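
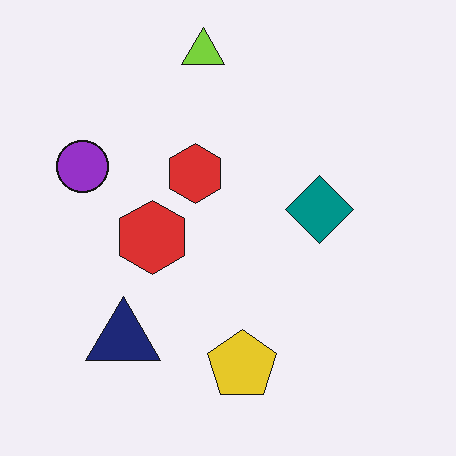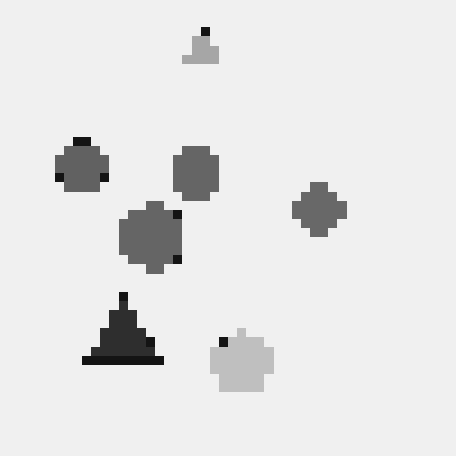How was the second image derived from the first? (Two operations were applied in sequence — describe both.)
The image was coarsely pixelated, then converted to grayscale.

Shapes are reduced to large square blocks; fine edges and outlines are lost — a downscale-then-upscale (mosaic) effect. All color is removed — every shape is now a shade of grey.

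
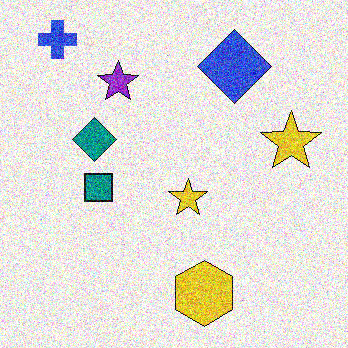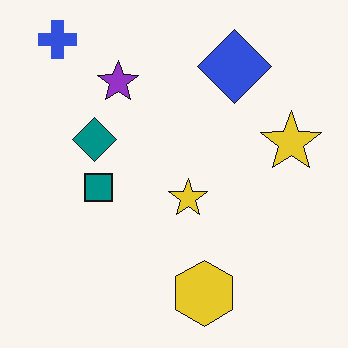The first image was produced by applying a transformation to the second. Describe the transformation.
The first image is the second degraded with a thick layer of grain.

Random speckle covers the whole image, including the flat background.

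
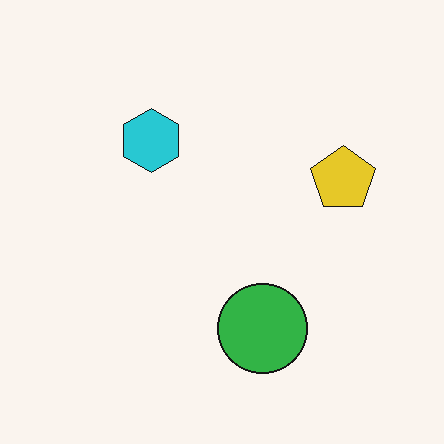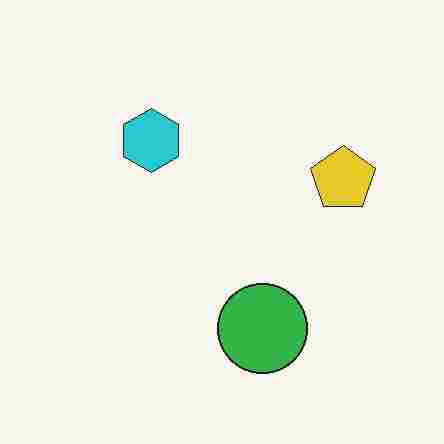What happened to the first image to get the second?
This is the original image heavily JPEG-compressed with obvious blocking artifacts.

Blocky 8×8 compression artifacts appear around shape edges and the flat background shows ringing — characteristic JPEG degradation.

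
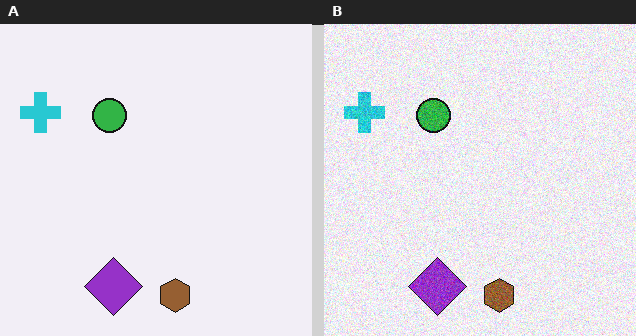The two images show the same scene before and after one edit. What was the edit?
Degraded with visible gaussian noise.

Random speckle covers the whole image, including the flat background.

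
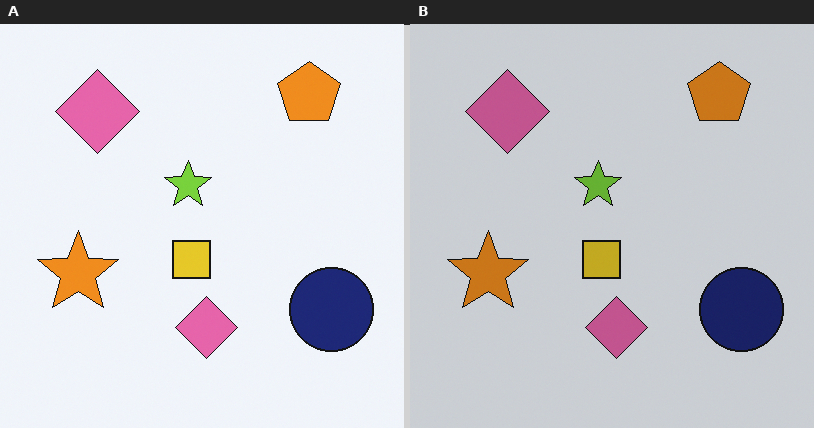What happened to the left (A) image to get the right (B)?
The right (B) image is the left (A) darkened a little.

Every pixel — background and shapes alike — is uniformly darkened.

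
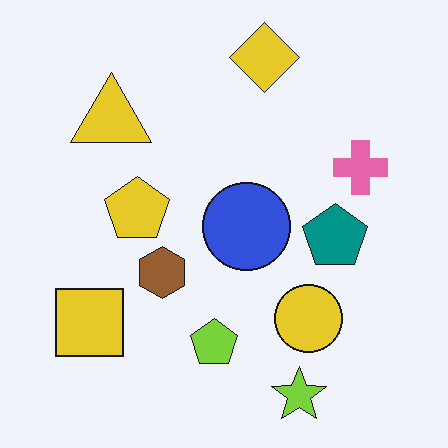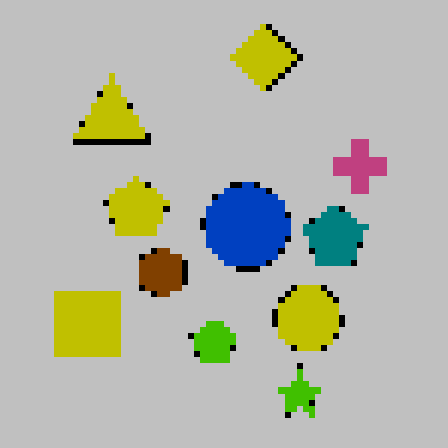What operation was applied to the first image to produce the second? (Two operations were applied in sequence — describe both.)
This is the original image aggressively posterized, then moderately pixelated.

Each flat color has snapped to a coarser quantized level — most visibly, the near-white background has dropped to a flat grey. Shapes are reduced to large square blocks; fine edges and outlines are lost — a downscale-then-upscale (mosaic) effect.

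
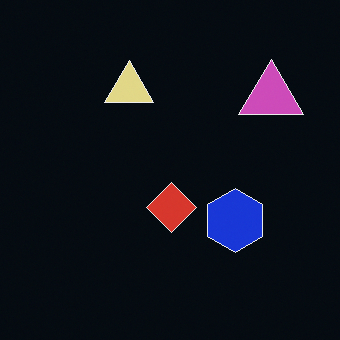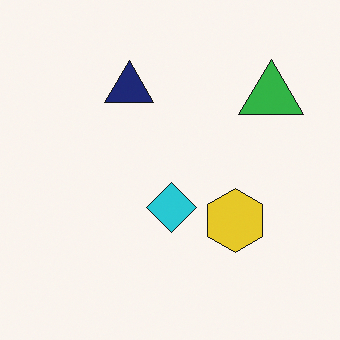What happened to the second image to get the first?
Color-inverted (negative).

The light background has become dark and every shape's color is its complement — a photographic negative.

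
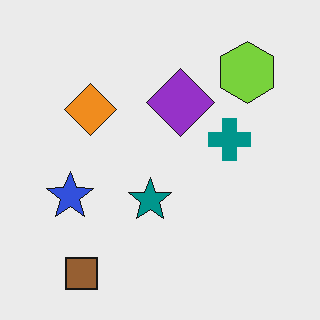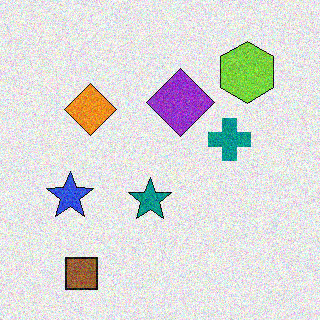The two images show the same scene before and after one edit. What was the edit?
Degraded with visible gaussian noise.

Random speckle covers the whole image, including the flat background.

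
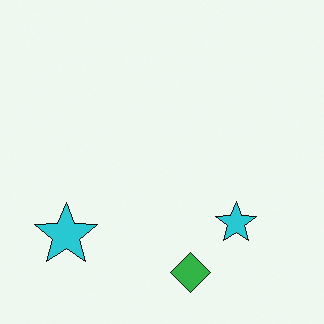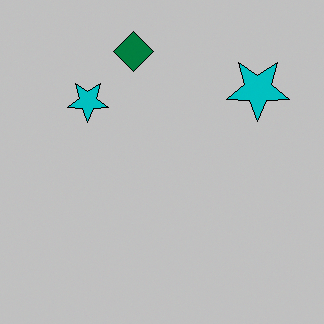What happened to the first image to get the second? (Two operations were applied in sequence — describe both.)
Aggressively posterized, then rotated 180°.

Each flat color has snapped to a coarser quantized level — most visibly, the near-white background has dropped to a flat grey. The green diamond sits in the bottom of the first image and the top of the second — consistent with a whole-image 180° rotation.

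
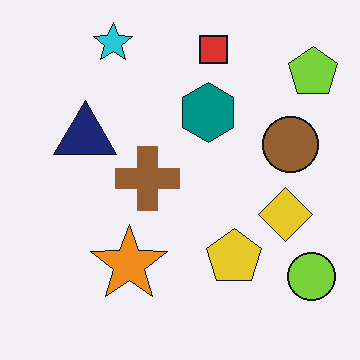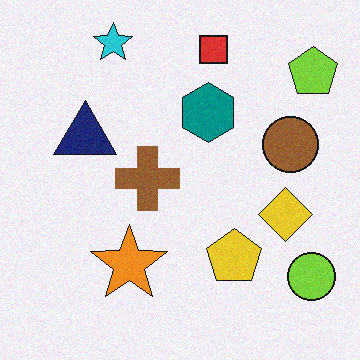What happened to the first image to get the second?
Degraded with a light layer of grain.

Random speckle covers the whole image, including the flat background.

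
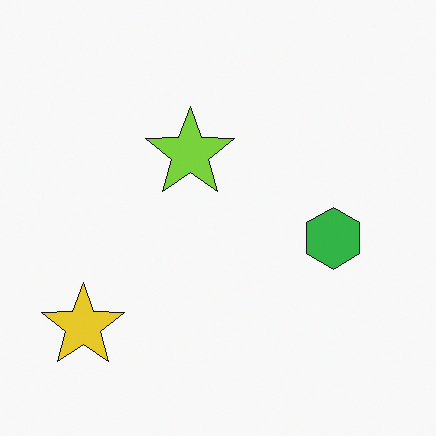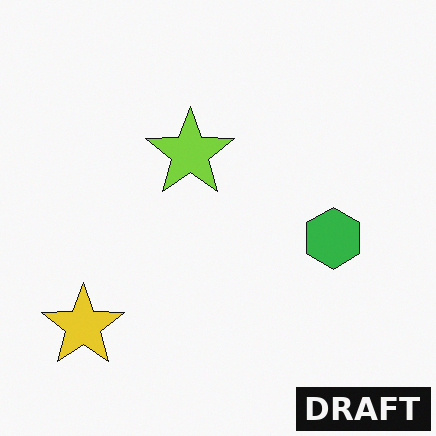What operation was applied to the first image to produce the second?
The image was watermarked with the text "DRAFT" in the lower-right corner.

A dark label reading "DRAFT" appears in the lower-right corner.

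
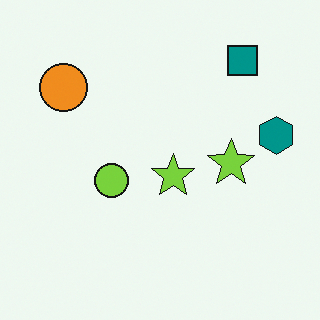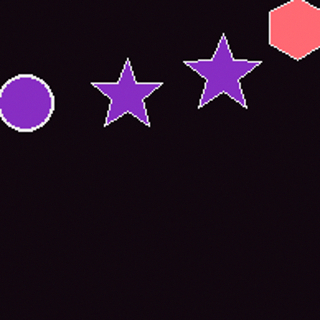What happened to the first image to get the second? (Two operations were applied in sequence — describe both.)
The second image is the first cropped to a noticeably smaller region and rescaled, then color-inverted (negative).

The visible shapes are larger and the field of view is narrower; shapes near the original edges may be partly or wholly outside the frame — a crop-and-rescale. The light background has become dark and every shape's color is its complement — a photographic negative.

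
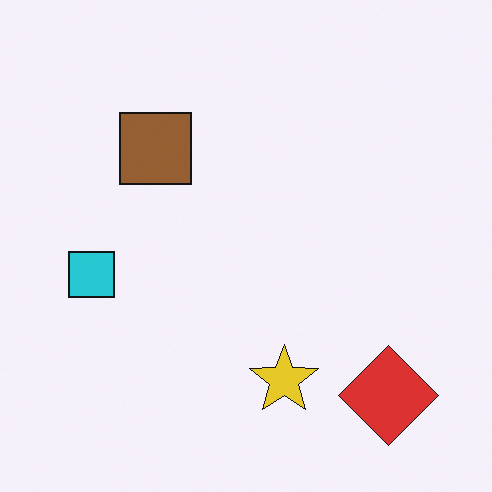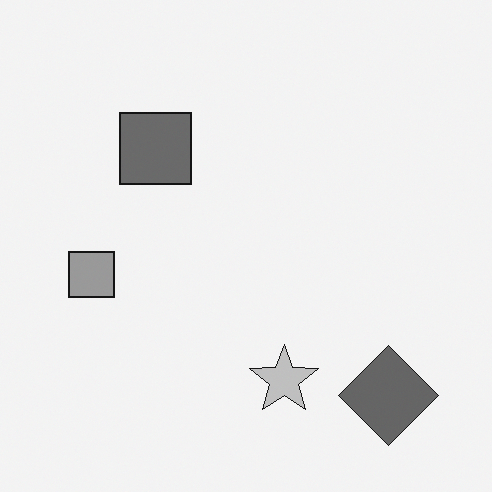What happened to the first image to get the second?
Converted to grayscale.

All color is removed — every shape is now a shade of grey.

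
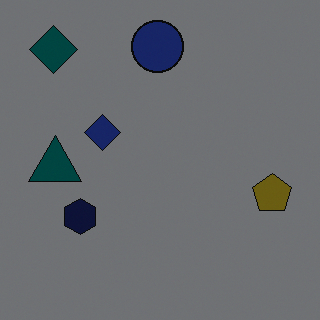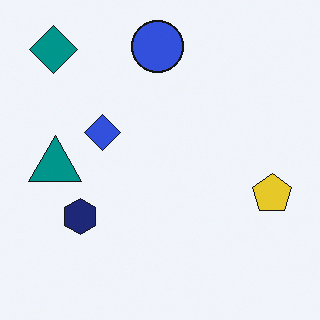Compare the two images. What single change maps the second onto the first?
This is the original image darkened a lot.

Every pixel — background and shapes alike — is uniformly darkened.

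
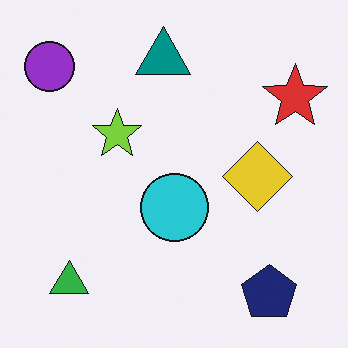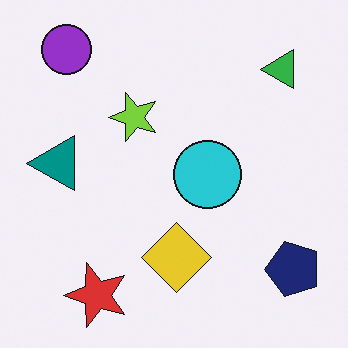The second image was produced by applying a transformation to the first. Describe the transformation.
This is the original image transposed (reflected across the top-left ↔ bottom-right diagonal).

Shapes have swapped their row and column positions — what was in the top-right is now in the bottom-left — a diagonal reflection.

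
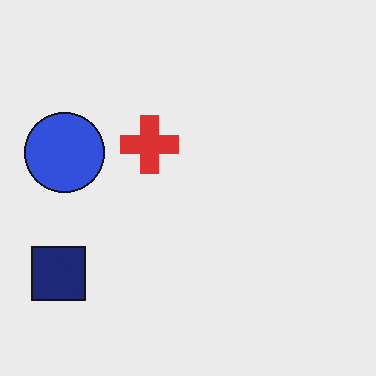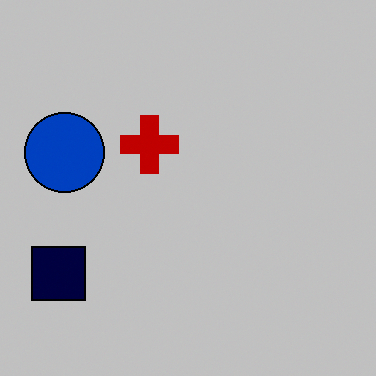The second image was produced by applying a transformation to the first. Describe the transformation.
Heavily posterized to just a handful of flat colors.

Each flat color has snapped to a coarser quantized level — most visibly, the near-white background has dropped to a flat grey.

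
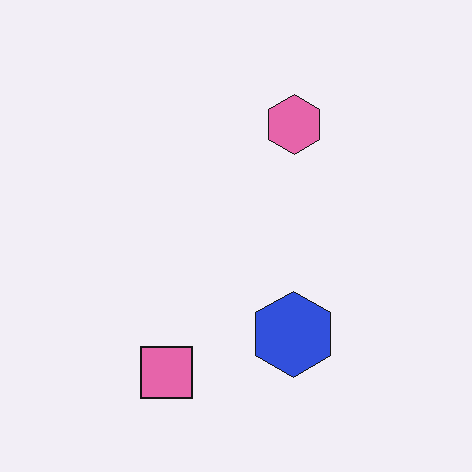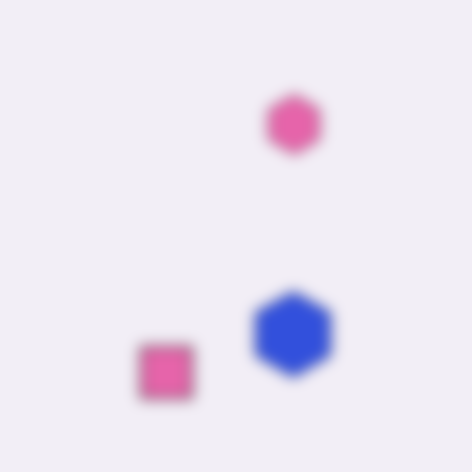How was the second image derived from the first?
The second image is the first strongly gaussian-blurred.

Shape edges and outlines are uniformly softened across the whole image.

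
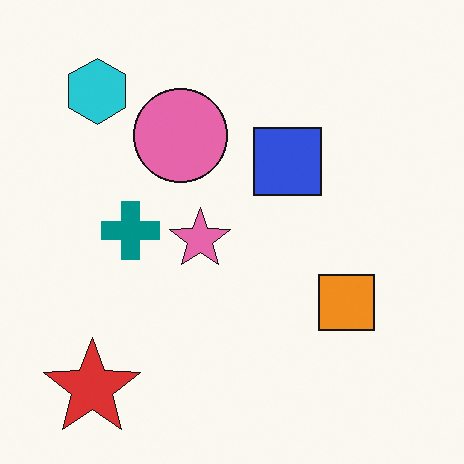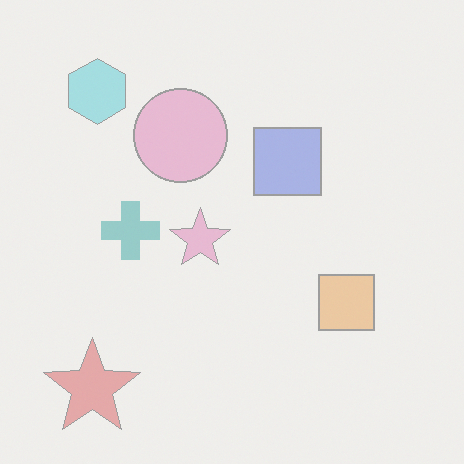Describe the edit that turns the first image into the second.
The transformation is: washed out (contrast reduced).

Tones are pushed toward mid-grey across the whole image — a global contrast change.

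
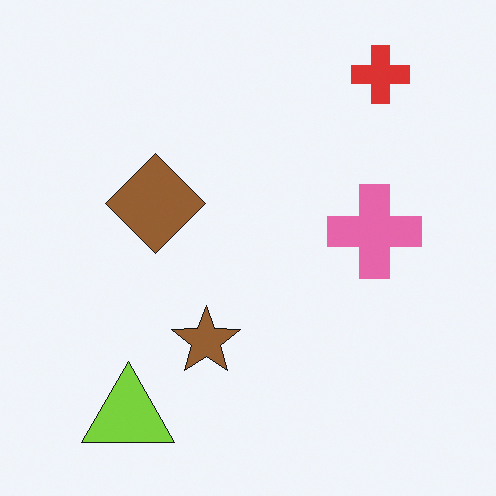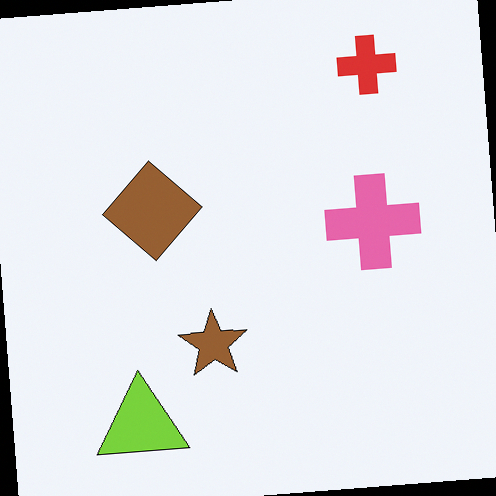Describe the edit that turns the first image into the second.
The second image is the first rotated counter-clockwise by a few degrees.

Every shape is tilted by the same angle and the image corners show triangular fill wedges — a whole-image rotation by a non-right angle.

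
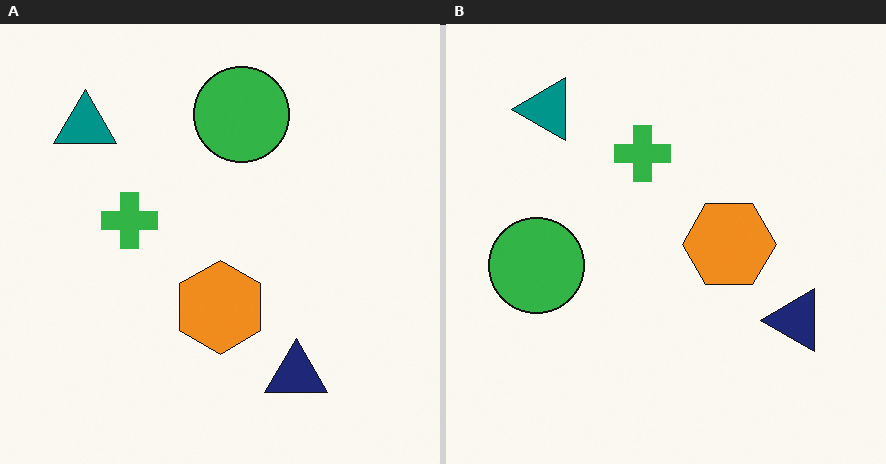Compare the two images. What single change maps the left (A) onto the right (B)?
This is the original image transposed (reflected across the top-left ↔ bottom-right diagonal).

Shapes have swapped their row and column positions — what was in the top-right is now in the bottom-left — a diagonal reflection.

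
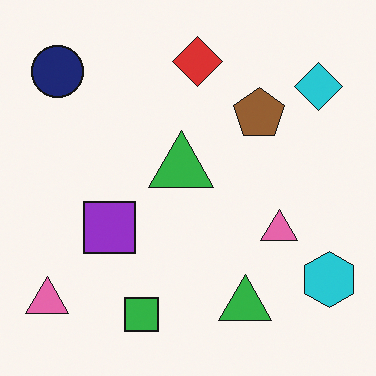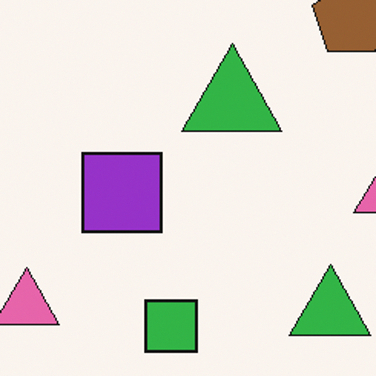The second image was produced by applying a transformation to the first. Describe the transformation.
Cropped to a modestly smaller region and rescaled.

The visible shapes are larger and the field of view is narrower; shapes near the original edges may be partly or wholly outside the frame — a crop-and-rescale.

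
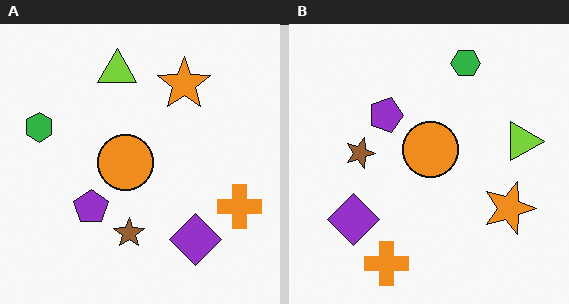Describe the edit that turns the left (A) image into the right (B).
This is the original image rotated 90° clockwise.

The green hexagon sits in the left of the left (A) image and the top of the right (B) — consistent with a whole-image 90° clockwise rotation.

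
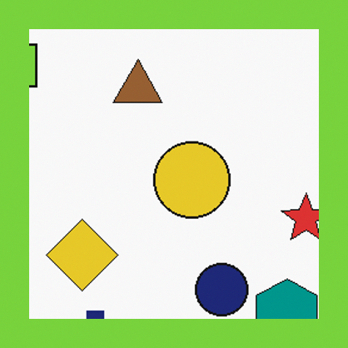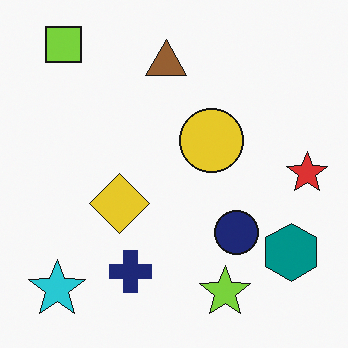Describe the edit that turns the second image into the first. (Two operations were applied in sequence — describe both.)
The transformation is: cropped slightly and scaled back up, then framed with a lime border.

The visible shapes are larger and the field of view is narrower; shapes near the original edges may be partly or wholly outside the frame — a crop-and-rescale. A solid lime frame runs around the edge of the first image, with the content slightly shrunk inside it.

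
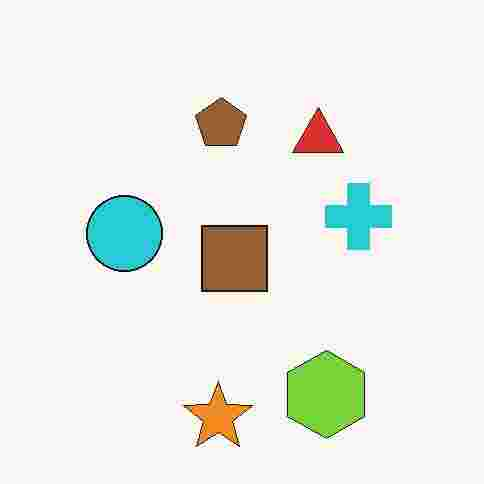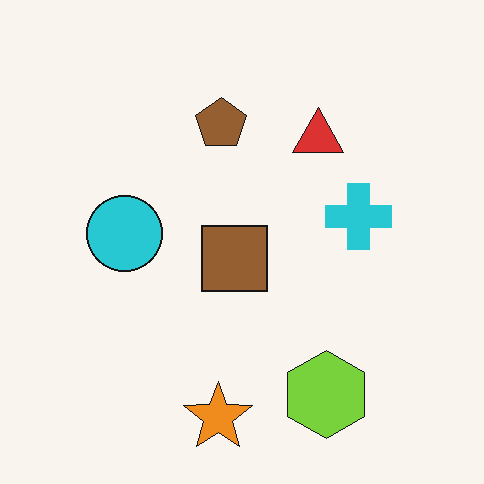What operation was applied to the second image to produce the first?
The first image is the second heavily JPEG-compressed with obvious blocking artifacts.

Blocky 8×8 compression artifacts appear around shape edges and the flat background shows ringing — characteristic JPEG degradation.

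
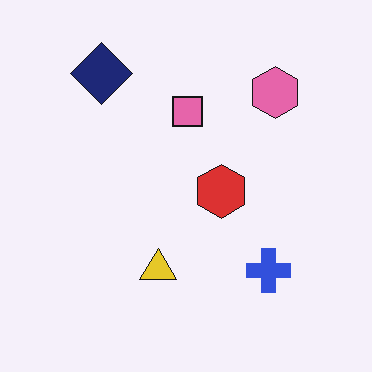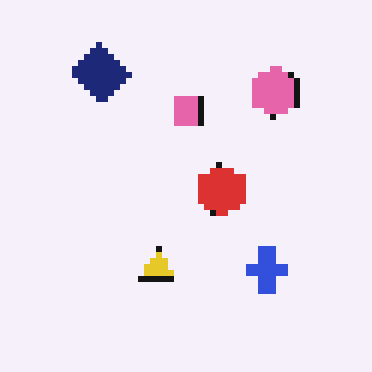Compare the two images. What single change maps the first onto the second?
The second image is the first moderately pixelated.

Shapes are reduced to large square blocks; fine edges and outlines are lost — a downscale-then-upscale (mosaic) effect.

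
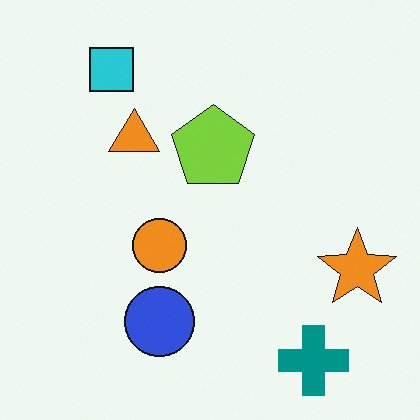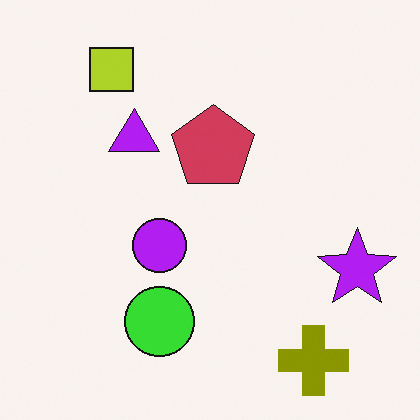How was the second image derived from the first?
The image was hue-shifted by a large amount.

Every shape's color has rotated by the same amount around the hue wheel — a uniform hue shift.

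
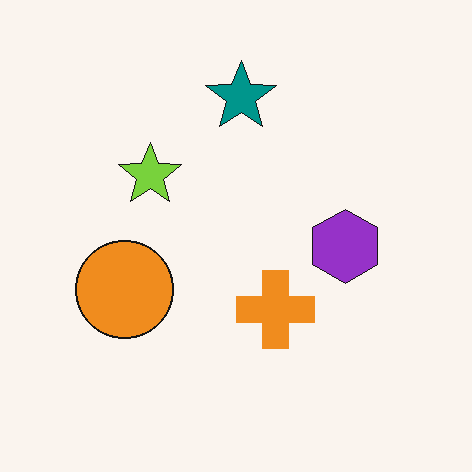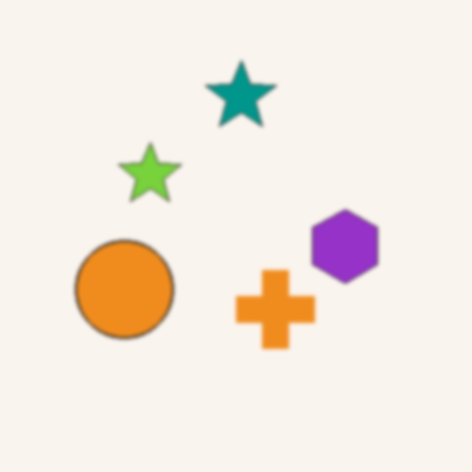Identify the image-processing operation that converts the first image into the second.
The second image is the first lightly blurred.

Shape edges and outlines are uniformly softened across the whole image.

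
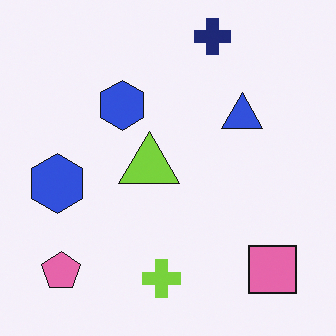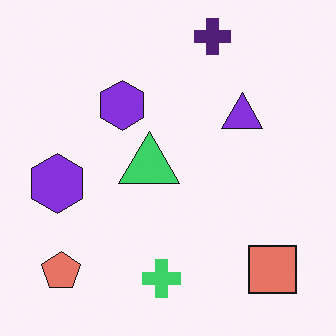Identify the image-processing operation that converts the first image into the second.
This is the original image hue-shifted slightly.

Every shape's color has rotated by the same amount around the hue wheel — a uniform hue shift.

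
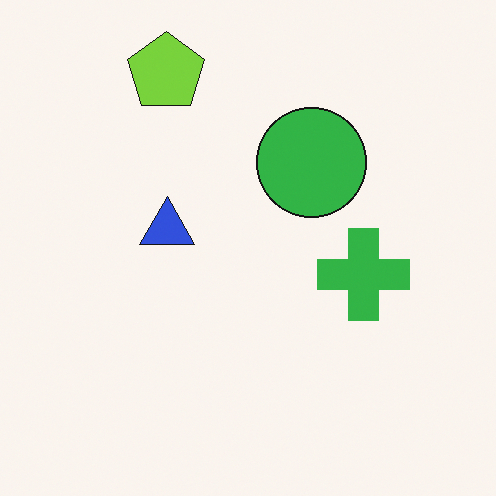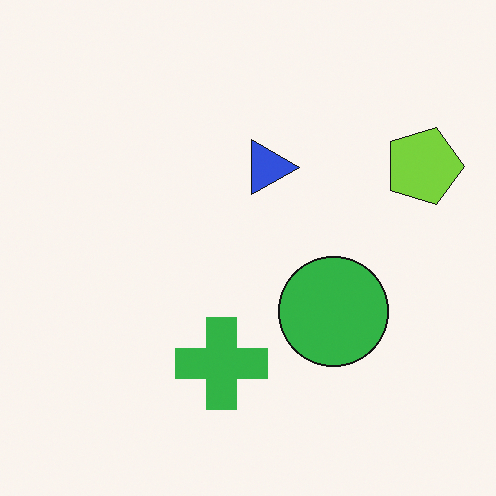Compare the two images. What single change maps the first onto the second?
The image was rotated 90° clockwise.

The lime pentagon sits in the top of the first image and the right of the second — consistent with a whole-image 90° clockwise rotation.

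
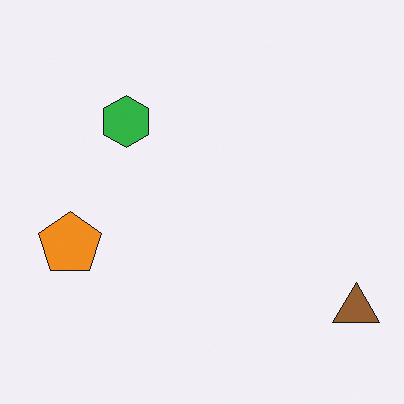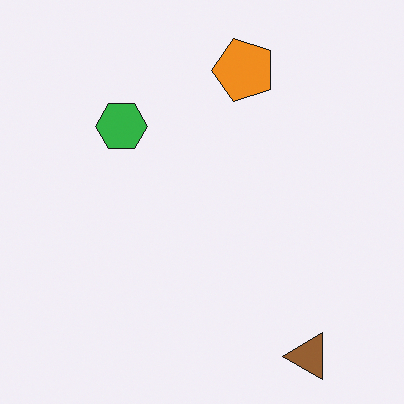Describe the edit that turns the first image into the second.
The transformation is: transposed (reflected across the top-left ↔ bottom-right diagonal).

Shapes have swapped their row and column positions — what was in the top-right is now in the bottom-left — a diagonal reflection.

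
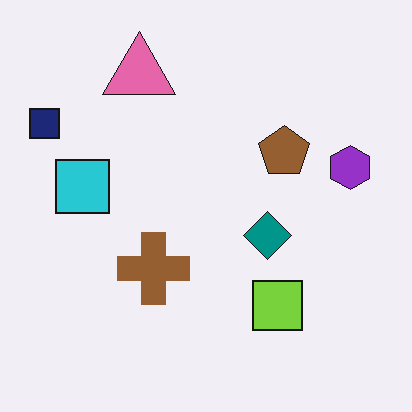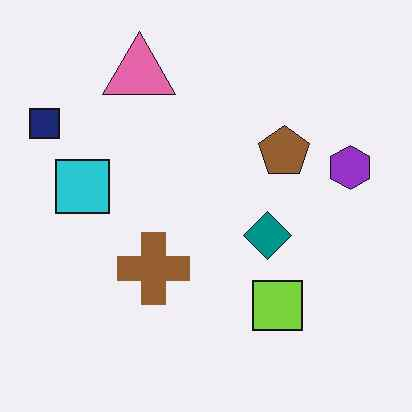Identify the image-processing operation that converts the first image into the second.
It was given moderate JPEG compression.

Blocky 8×8 compression artifacts appear around shape edges and the flat background shows ringing — characteristic JPEG degradation.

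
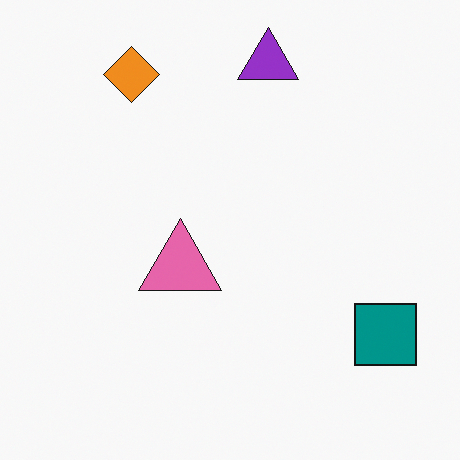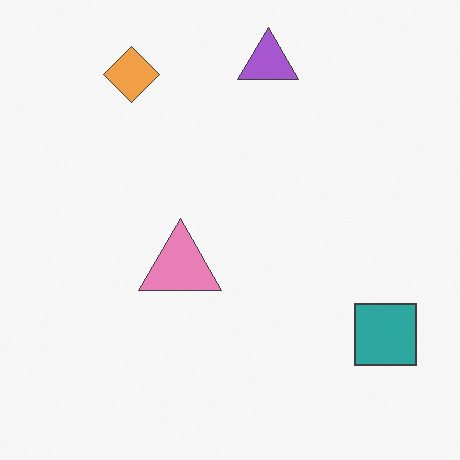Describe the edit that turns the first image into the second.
The transformation is: given slightly reduced contrast.

Tones are pushed toward mid-grey across the whole image — a global contrast change.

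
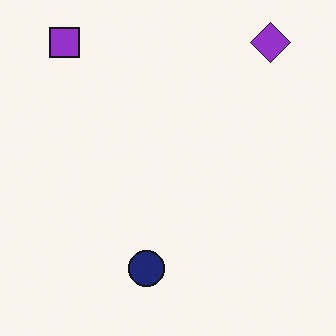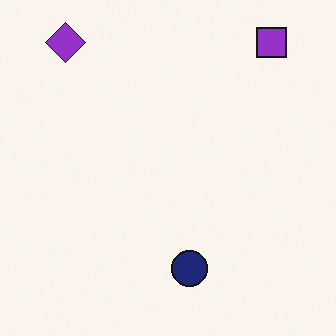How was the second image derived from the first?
The image was flipped horizontally (left ↔ right).

The purple square is in the top-left of the first image and the top-right of the second — shapes on opposite sides of the vertical midline have swapped in a mirror flip.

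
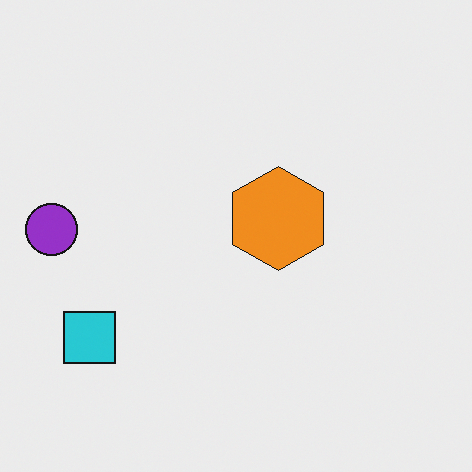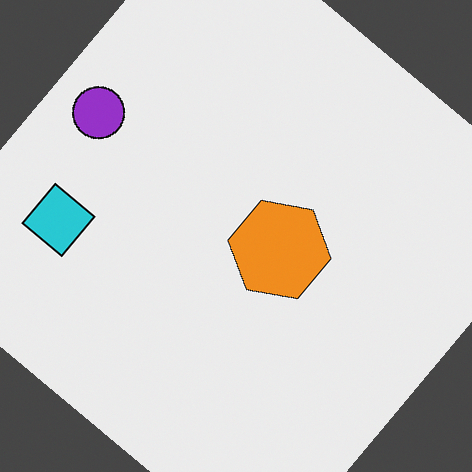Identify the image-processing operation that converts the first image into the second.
It was rotated clockwise by a large amount — several tens of degrees.

Every shape is tilted by the same angle and the image corners show triangular fill wedges — a whole-image rotation by a non-right angle.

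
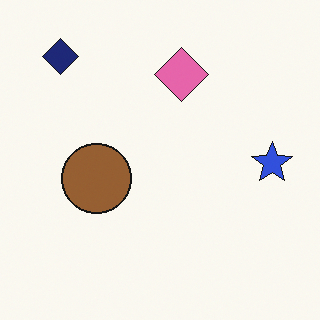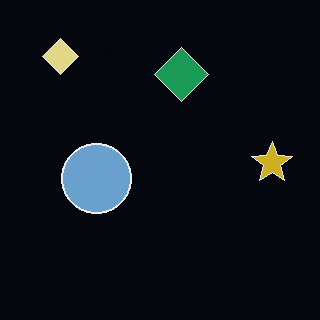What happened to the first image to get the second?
The second image is the first color-inverted (negative).

The light background has become dark and every shape's color is its complement — a photographic negative.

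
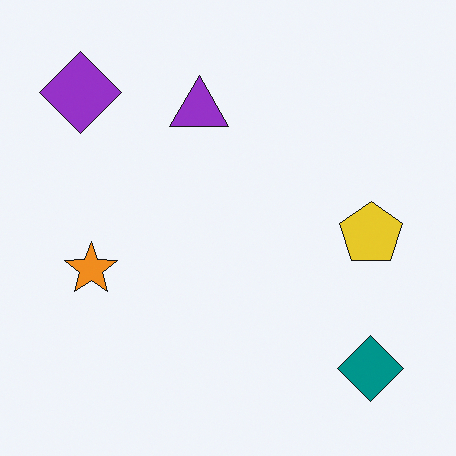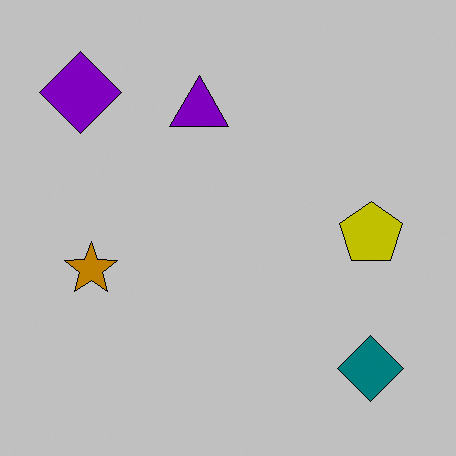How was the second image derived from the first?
Aggressively posterized.

Each flat color has snapped to a coarser quantized level — most visibly, the near-white background has dropped to a flat grey.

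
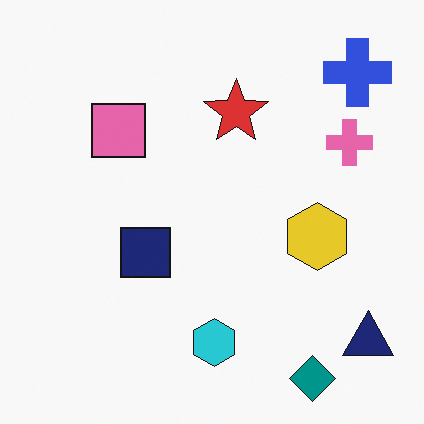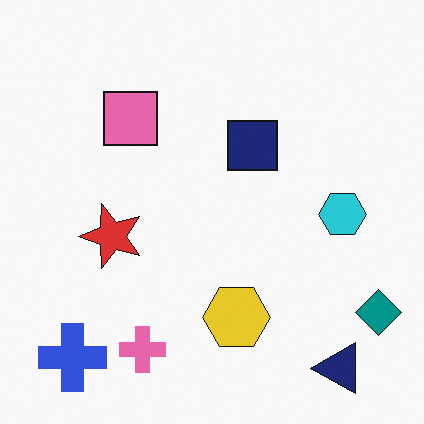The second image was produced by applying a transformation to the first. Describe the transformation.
The image was transposed (reflected across the top-left ↔ bottom-right diagonal).

Shapes have swapped their row and column positions — what was in the top-right is now in the bottom-left — a diagonal reflection.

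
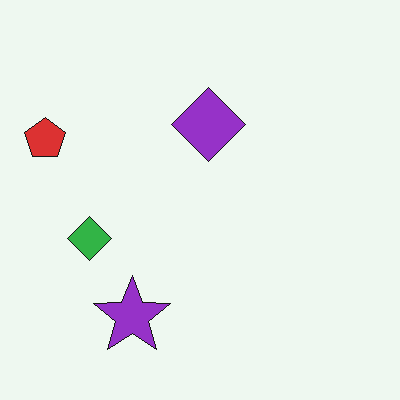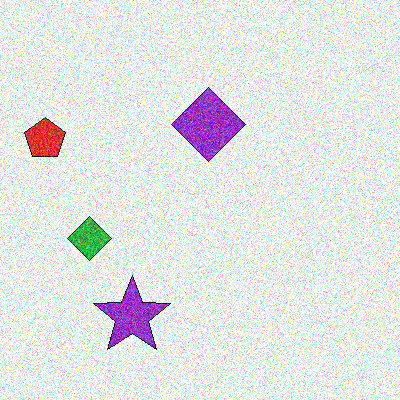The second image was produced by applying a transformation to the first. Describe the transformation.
This is the original image degraded with a thick layer of grain.

Random speckle covers the whole image, including the flat background.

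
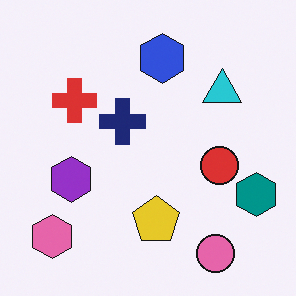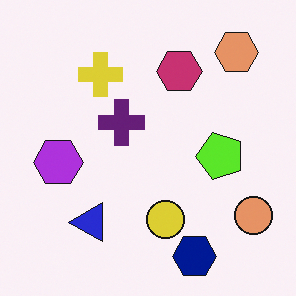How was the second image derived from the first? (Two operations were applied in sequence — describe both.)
Hue-shifted by a small amount, then transposed (reflected across the top-left ↔ bottom-right diagonal).

Every shape's color has rotated by the same amount around the hue wheel — a uniform hue shift. Shapes have swapped their row and column positions — what was in the top-right is now in the bottom-left — a diagonal reflection.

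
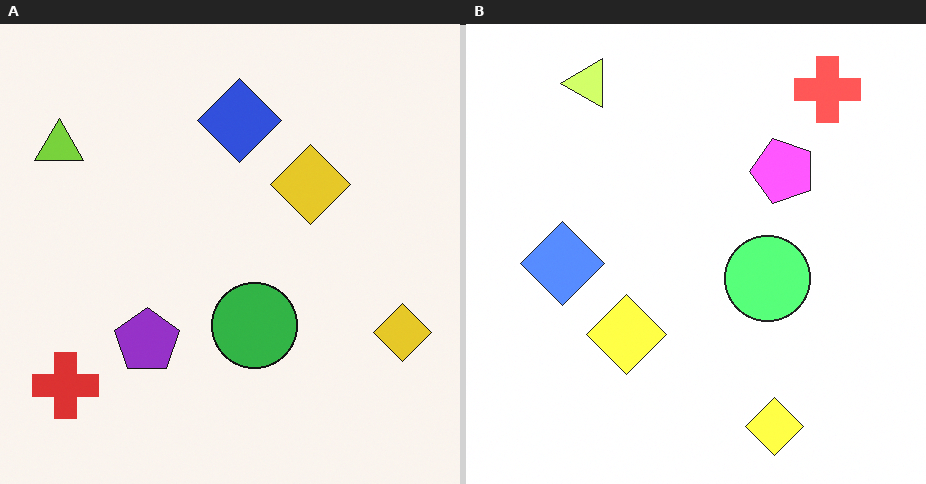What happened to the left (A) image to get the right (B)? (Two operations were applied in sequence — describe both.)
The transformation is: noticeably brightened, then transposed (reflected across the top-left ↔ bottom-right diagonal).

Every pixel — background and shapes alike — is uniformly brightened. Shapes have swapped their row and column positions — what was in the top-right is now in the bottom-left — a diagonal reflection.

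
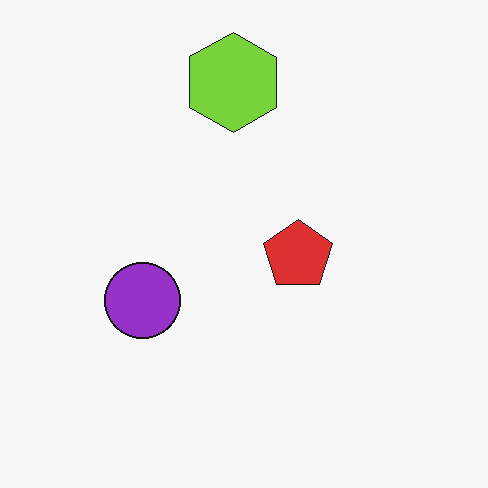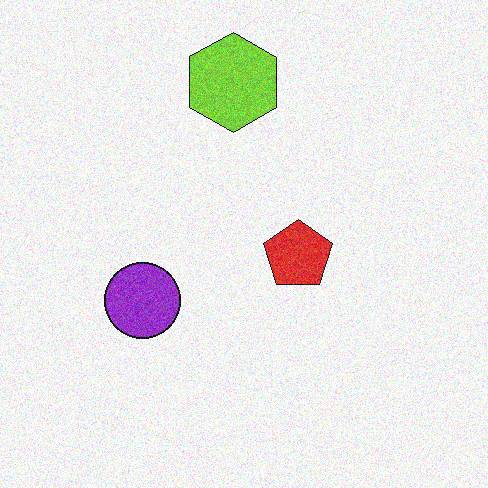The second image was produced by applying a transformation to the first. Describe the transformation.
It was degraded with visible gaussian noise.

Random speckle covers the whole image, including the flat background.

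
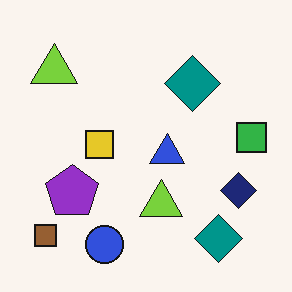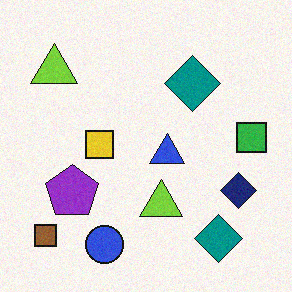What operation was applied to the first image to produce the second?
It was degraded with subtle gaussian noise.

Random speckle covers the whole image, including the flat background.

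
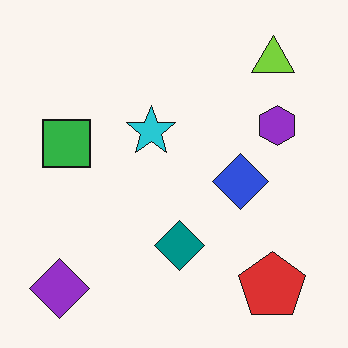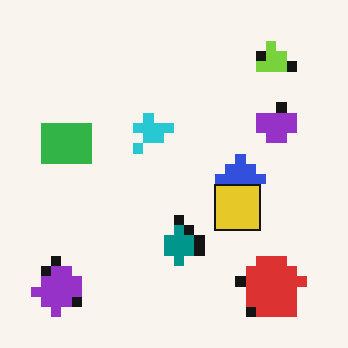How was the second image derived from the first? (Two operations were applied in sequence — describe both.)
The second image is the first coarsely pixelated, then overlaid with an additional yellow square.

Shapes are reduced to large square blocks; fine edges and outlines are lost — a downscale-then-upscale (mosaic) effect. A yellow square appears in the second image that is absent from the first.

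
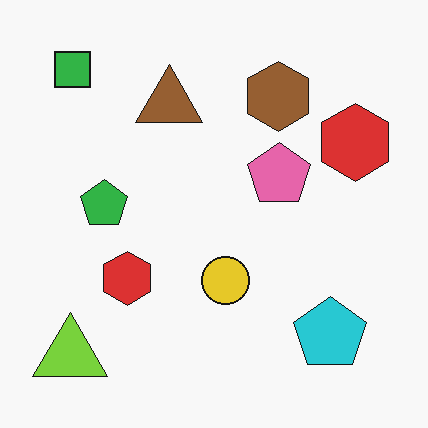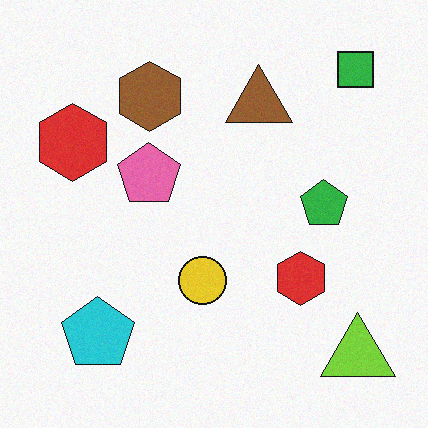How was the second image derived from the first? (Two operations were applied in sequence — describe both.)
Flipped horizontally (left ↔ right), then degraded with light additive noise.

The lime triangle is in the bottom-left of the first image and the bottom-right of the second — shapes on opposite sides of the vertical midline have swapped in a mirror flip. Random speckle covers the whole image, including the flat background.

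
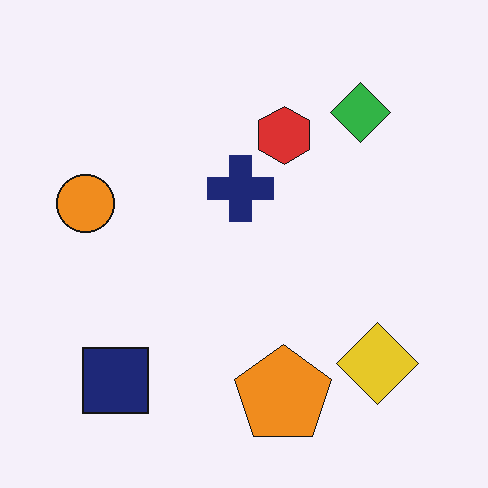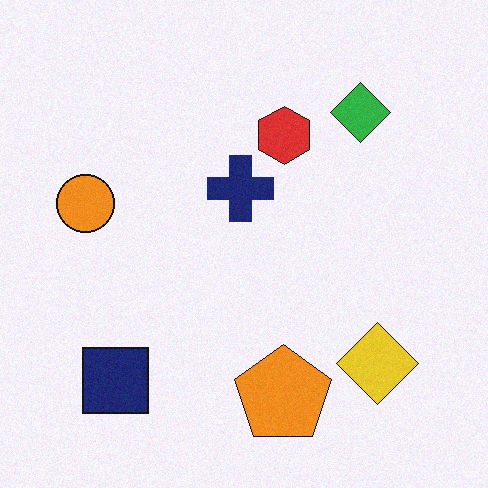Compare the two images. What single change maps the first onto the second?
This is the original image degraded with a light layer of grain.

Random speckle covers the whole image, including the flat background.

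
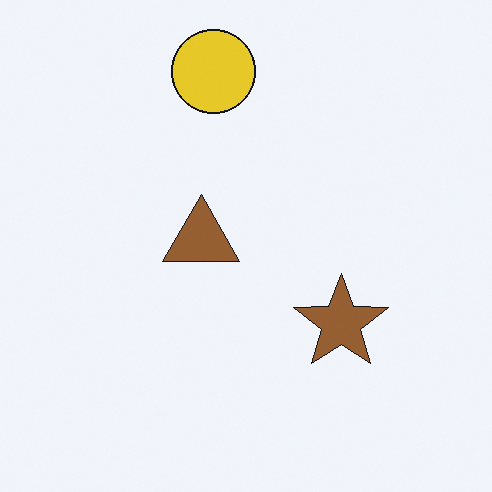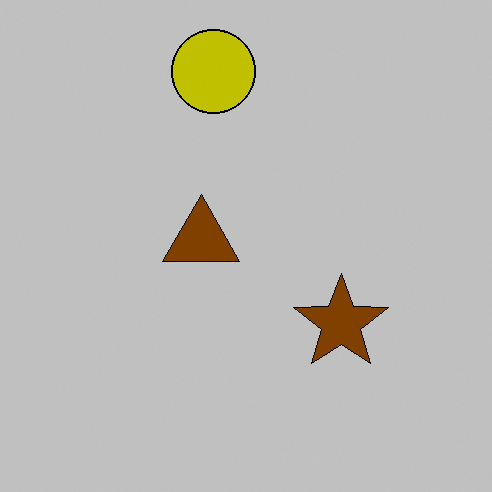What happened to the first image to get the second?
This is the original image aggressively posterized.

Each flat color has snapped to a coarser quantized level — most visibly, the near-white background has dropped to a flat grey.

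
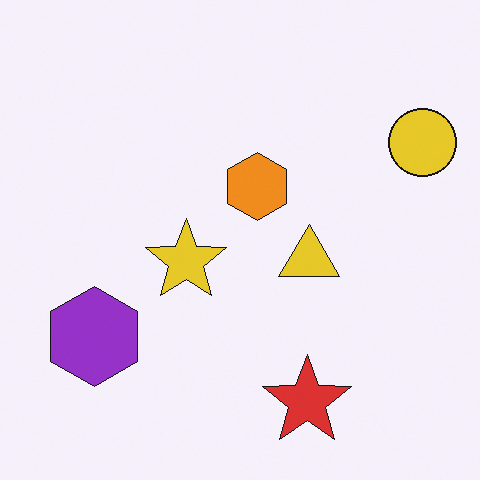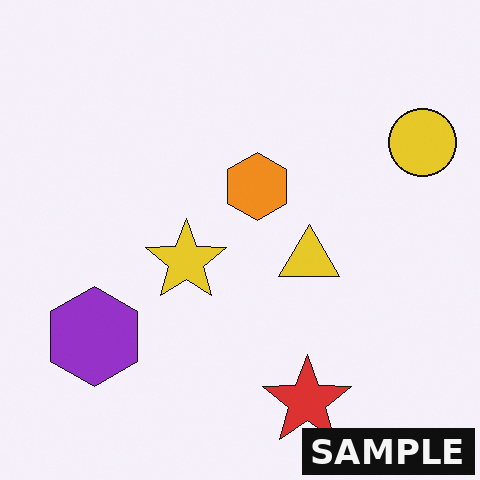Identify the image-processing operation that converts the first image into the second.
The image was watermarked with the text "SAMPLE" in the lower-right corner.

A dark label reading "SAMPLE" appears in the lower-right corner.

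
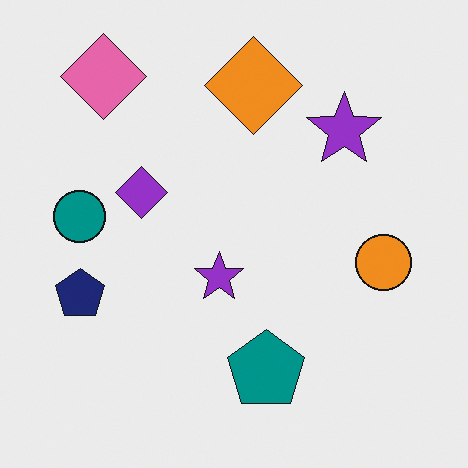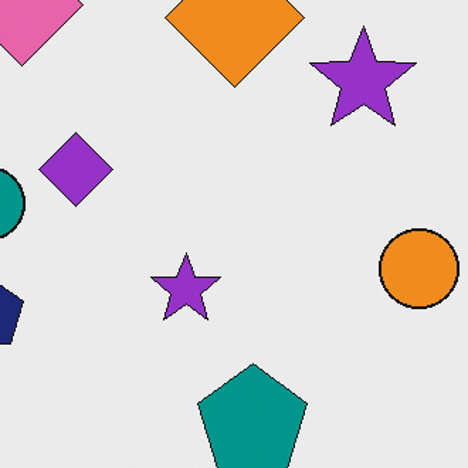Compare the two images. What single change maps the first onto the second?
The second image is the first cropped to a modestly smaller region and rescaled.

The visible shapes are larger and the field of view is narrower; shapes near the original edges may be partly or wholly outside the frame — a crop-and-rescale.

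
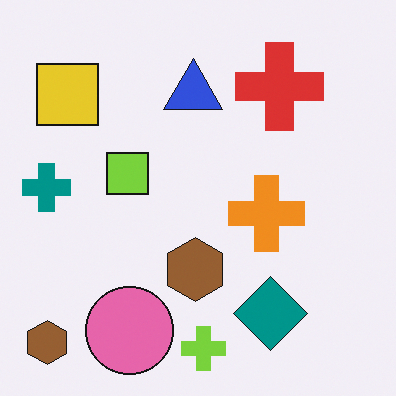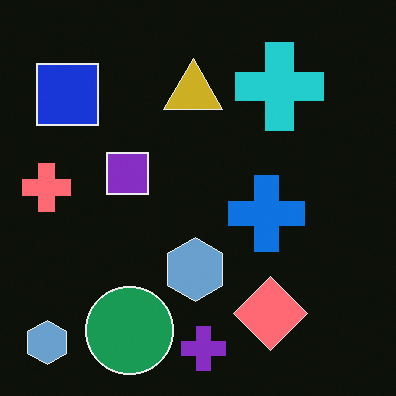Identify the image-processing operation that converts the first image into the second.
The second image is the first color-inverted (negative).

The light background has become dark and every shape's color is its complement — a photographic negative.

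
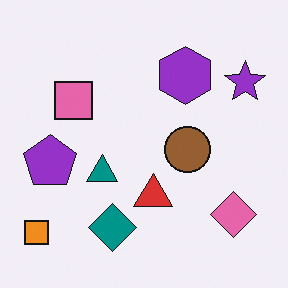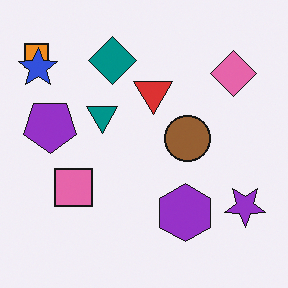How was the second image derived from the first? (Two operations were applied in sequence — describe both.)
Flipped vertically (top ↔ bottom), then overlaid with an additional blue star.

The orange square is in the bottom-left of the first image and the top-left of the second — shapes on opposite sides of the horizontal midline have swapped in a mirror flip. A blue star appears in the second image that is absent from the first.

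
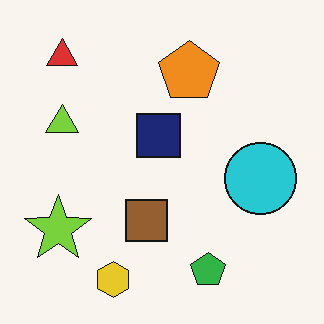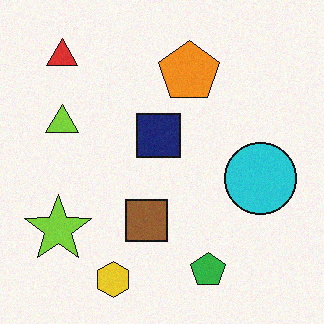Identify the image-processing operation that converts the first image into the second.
Degraded with light additive noise.

Random speckle covers the whole image, including the flat background.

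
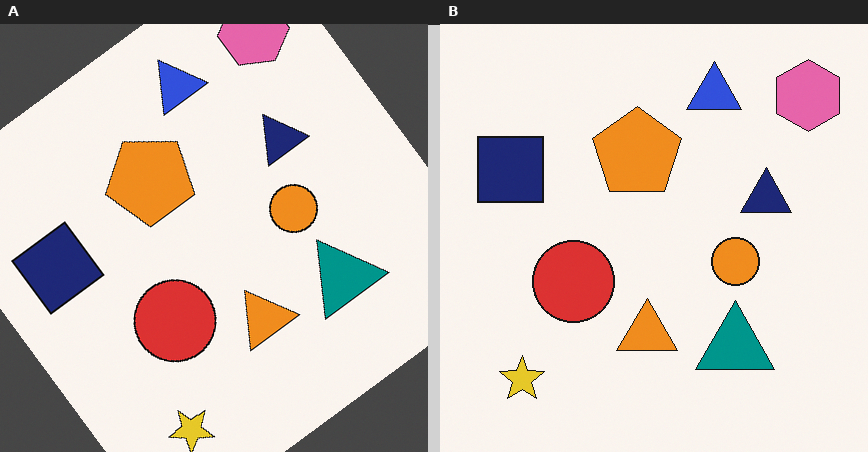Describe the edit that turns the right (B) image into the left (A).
It was rotated counter-clockwise by a large amount — several tens of degrees.

Every shape is tilted by the same angle and the image corners show triangular fill wedges — a whole-image rotation by a non-right angle.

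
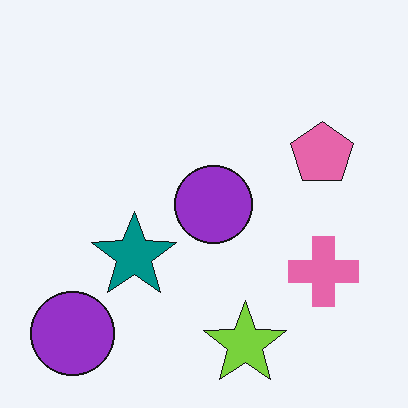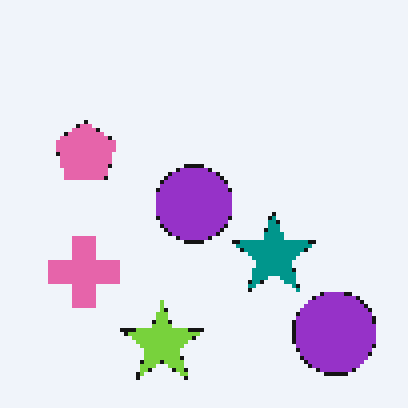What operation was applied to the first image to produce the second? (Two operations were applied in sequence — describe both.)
The second image is the first flipped horizontally (left ↔ right), then mildly pixelated.

The pink cross is in the right of the first image and the left of the second — shapes on opposite sides of the vertical midline have swapped in a mirror flip. Shapes are reduced to large square blocks; fine edges and outlines are lost — a downscale-then-upscale (mosaic) effect.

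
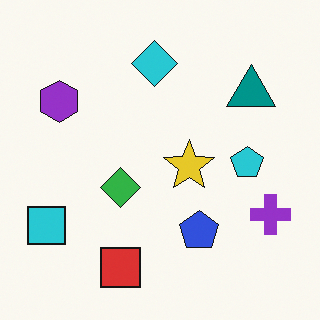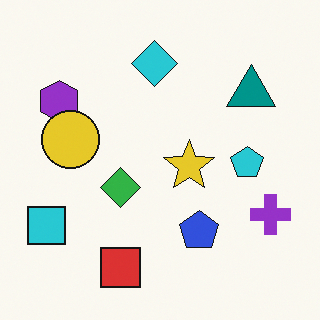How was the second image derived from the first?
Overlaid with an additional yellow circle.

A yellow circle appears in the second image that is absent from the first.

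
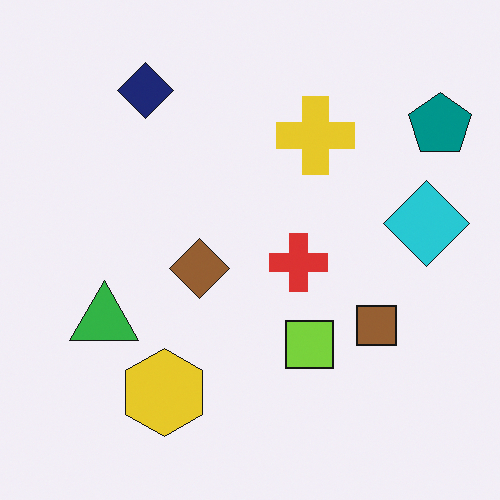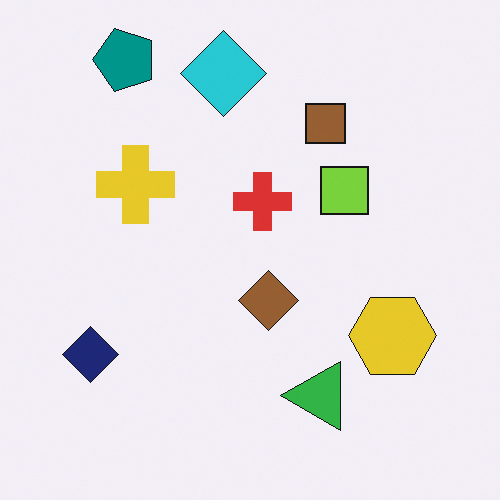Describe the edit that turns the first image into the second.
Rotated 90° counter-clockwise.

The teal pentagon sits in the top-right of the first image and the top-left of the second — consistent with a whole-image 90° counter-clockwise rotation.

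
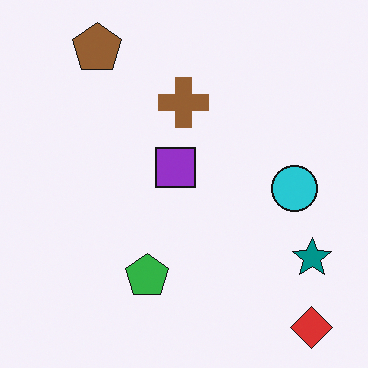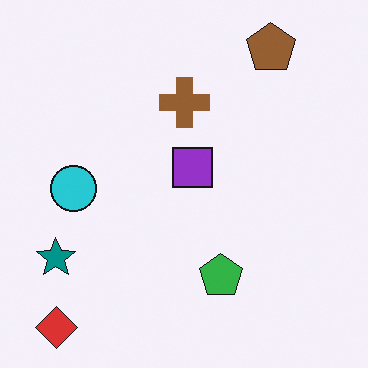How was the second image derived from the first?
The image was flipped horizontally (left ↔ right).

The teal star is in the bottom-right of the first image and the bottom-left of the second — shapes on opposite sides of the vertical midline have swapped in a mirror flip.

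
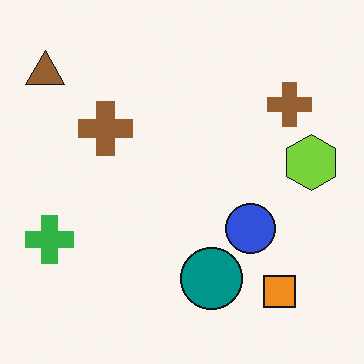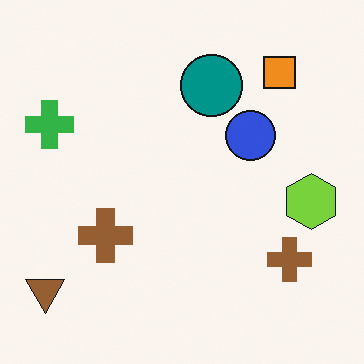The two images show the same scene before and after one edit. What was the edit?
Flipped vertically (top ↔ bottom).

The orange square is in the bottom-right of the first image and the top-right of the second — shapes on opposite sides of the horizontal midline have swapped in a mirror flip.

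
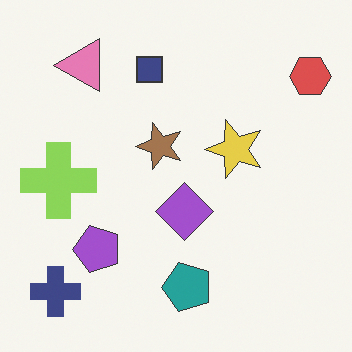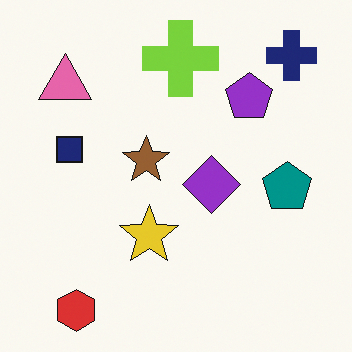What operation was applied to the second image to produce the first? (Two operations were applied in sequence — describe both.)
The transformation is: transposed (reflected across the top-left ↔ bottom-right diagonal), then given slightly reduced contrast.

Shapes have swapped their row and column positions — what was in the top-right is now in the bottom-left — a diagonal reflection. Tones are pushed toward mid-grey across the whole image — a global contrast change.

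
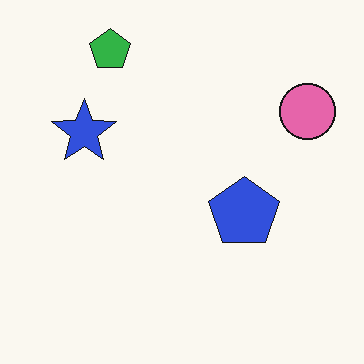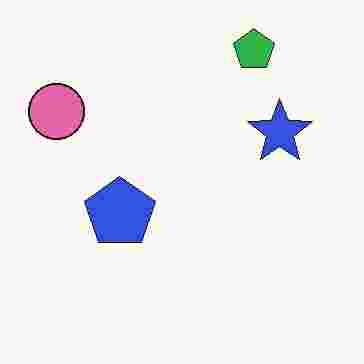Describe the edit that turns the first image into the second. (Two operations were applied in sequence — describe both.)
The transformation is: flipped horizontally (left ↔ right), then degraded with heavy JPEG compression.

The pink circle is in the top-right of the first image and the top-left of the second — shapes on opposite sides of the vertical midline have swapped in a mirror flip. Blocky 8×8 compression artifacts appear around shape edges and the flat background shows ringing — characteristic JPEG degradation.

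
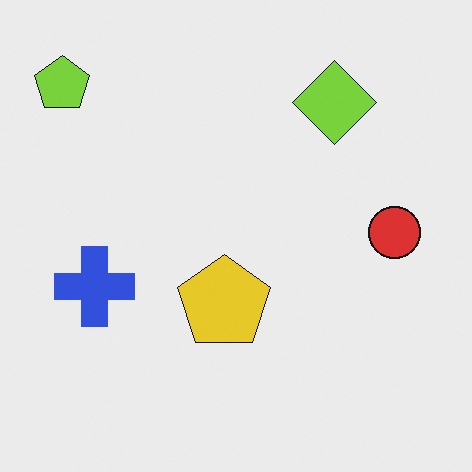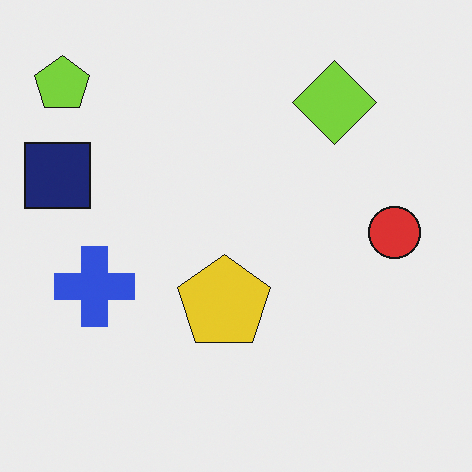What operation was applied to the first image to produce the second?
The transformation is: overlaid with an additional navy square.

A navy square appears in the second image that is absent from the first.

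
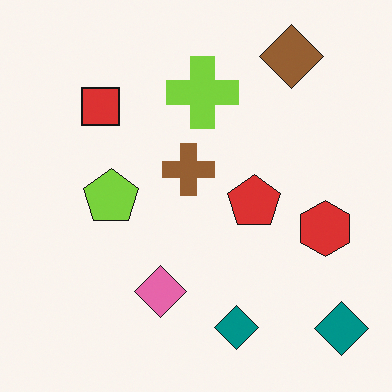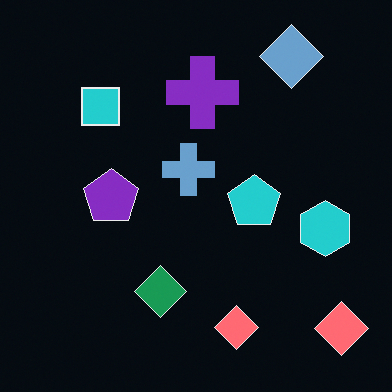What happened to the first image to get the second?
Color-inverted (negative).

The light background has become dark and every shape's color is its complement — a photographic negative.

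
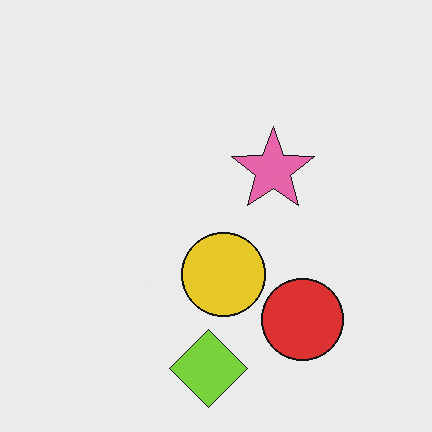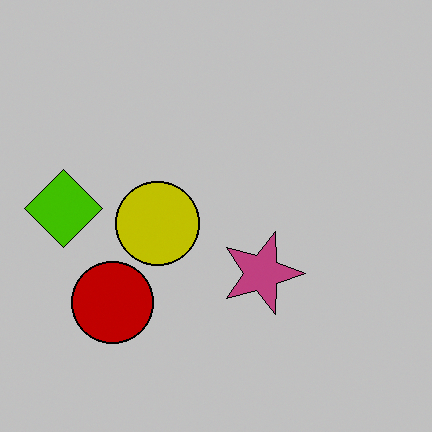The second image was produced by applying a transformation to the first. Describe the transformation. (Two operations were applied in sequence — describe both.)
Aggressively posterized, then rotated 90° clockwise.

Each flat color has snapped to a coarser quantized level — most visibly, the near-white background has dropped to a flat grey. The lime diamond sits in the bottom of the first image and the left of the second — consistent with a whole-image 90° clockwise rotation.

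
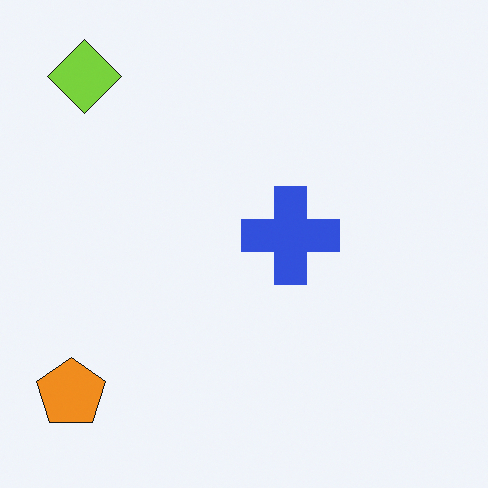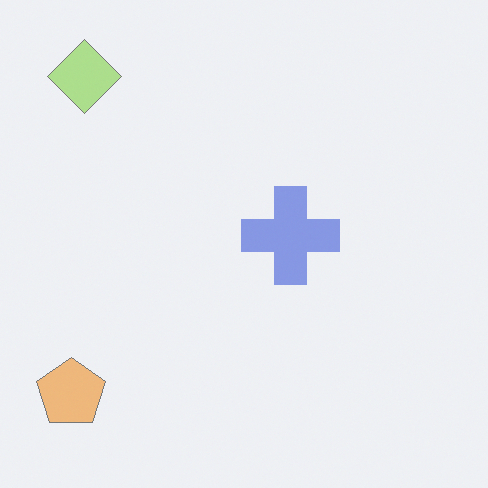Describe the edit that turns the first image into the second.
The second image is the first given much lower contrast.

Tones are pushed toward mid-grey across the whole image — a global contrast change.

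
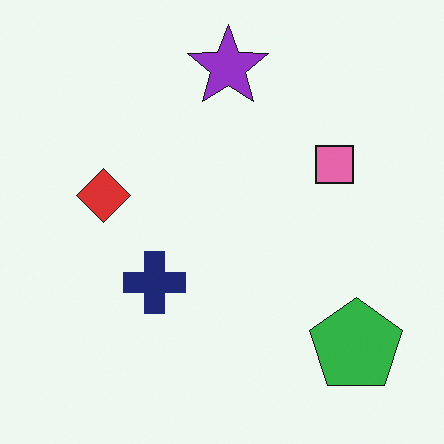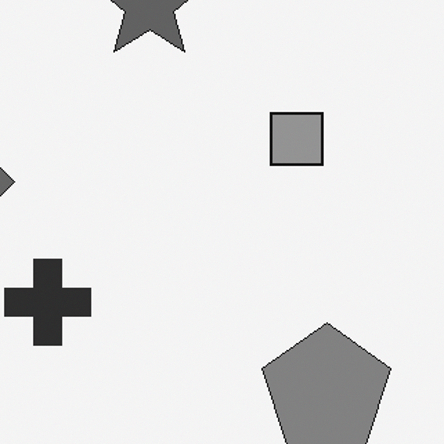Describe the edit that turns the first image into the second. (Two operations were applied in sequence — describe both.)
Converted to grayscale, then cropped slightly and scaled back up.

All color is removed — every shape is now a shade of grey. The visible shapes are larger and the field of view is narrower; shapes near the original edges may be partly or wholly outside the frame — a crop-and-rescale.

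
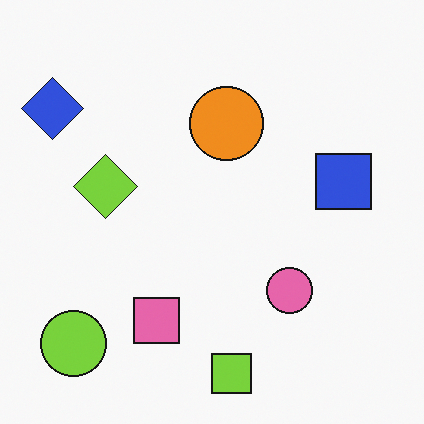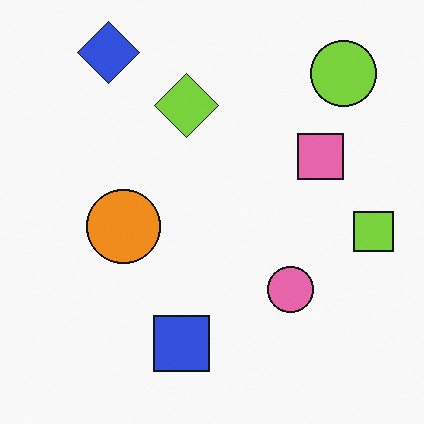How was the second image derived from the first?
This is the original image transposed (reflected across the top-left ↔ bottom-right diagonal).

Shapes have swapped their row and column positions — what was in the top-right is now in the bottom-left — a diagonal reflection.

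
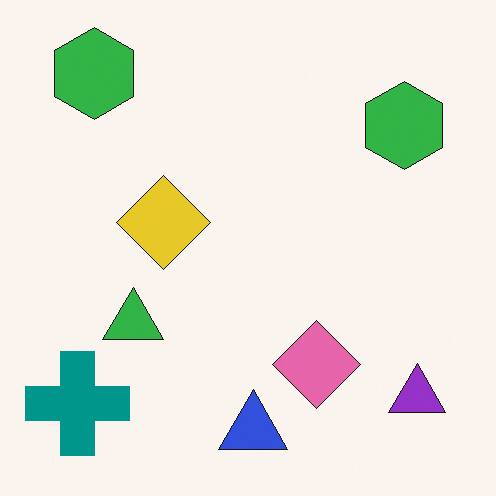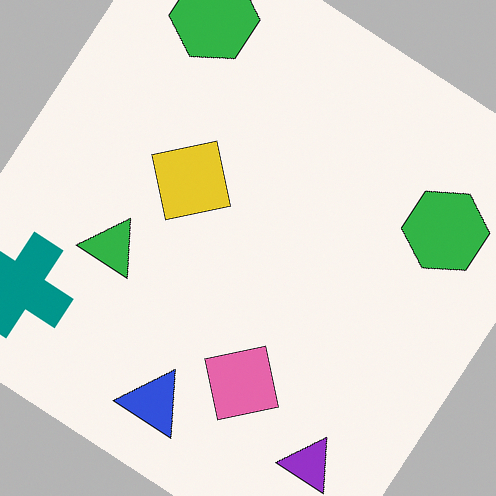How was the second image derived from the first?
The image was rotated clockwise by a large amount — several tens of degrees.

Every shape is tilted by the same angle and the image corners show triangular fill wedges — a whole-image rotation by a non-right angle.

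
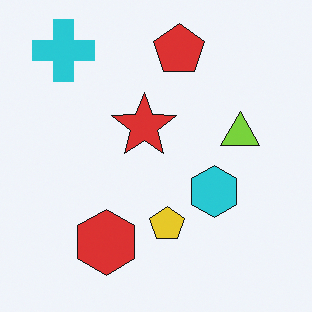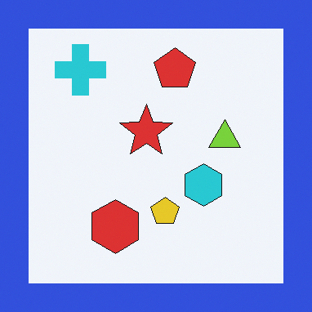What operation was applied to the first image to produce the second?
The second image is the first framed with a blue border.

A solid blue frame runs around the edge of the second image, with the content slightly shrunk inside it.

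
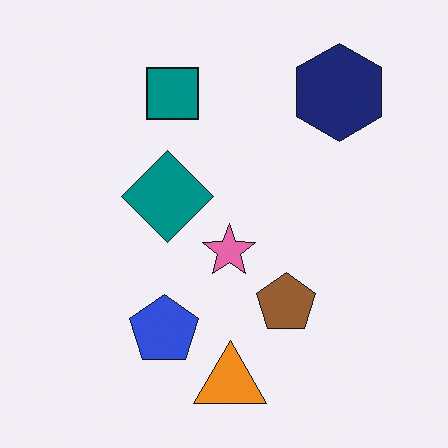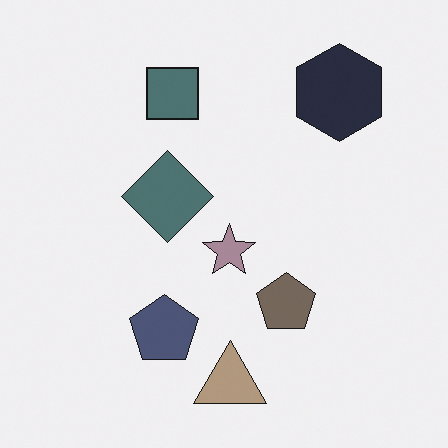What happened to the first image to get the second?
The second image is the first heavily desaturated.

All colors are more muted and greyish — a global saturation change.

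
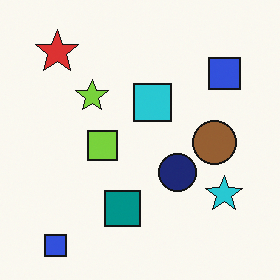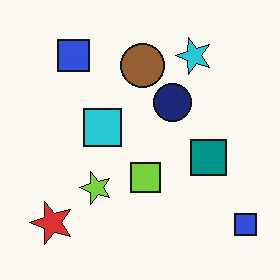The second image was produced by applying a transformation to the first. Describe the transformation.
Rotated 90° counter-clockwise.

The red star sits in the top-left of the first image and the bottom-left of the second — consistent with a whole-image 90° counter-clockwise rotation.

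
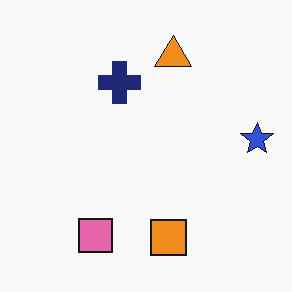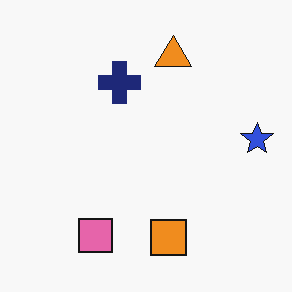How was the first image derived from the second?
The transformation is: JPEG-compressed with visible artifacts.

Blocky 8×8 compression artifacts appear around shape edges and the flat background shows ringing — characteristic JPEG degradation.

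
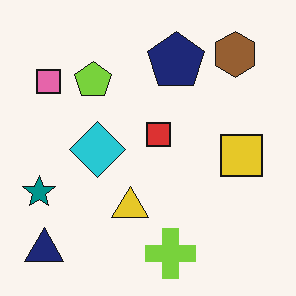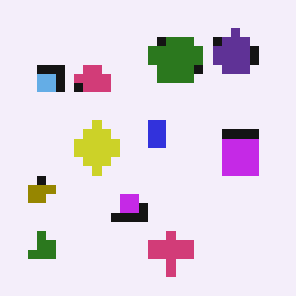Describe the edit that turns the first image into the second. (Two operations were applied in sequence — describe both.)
It was hue-shifted by a large amount, then heavily pixelated into large blocks.

Every shape's color has rotated by the same amount around the hue wheel — a uniform hue shift. Shapes are reduced to large square blocks; fine edges and outlines are lost — a downscale-then-upscale (mosaic) effect.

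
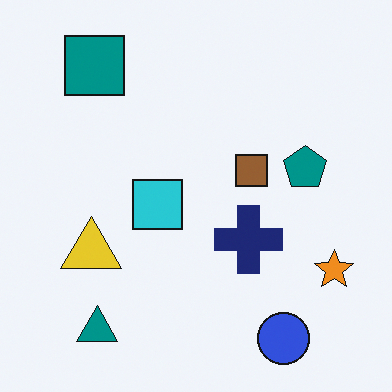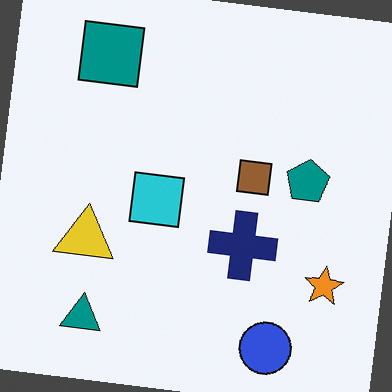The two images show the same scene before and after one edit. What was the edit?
Rotated clockwise by a few degrees.

Every shape is tilted by the same angle and the image corners show triangular fill wedges — a whole-image rotation by a non-right angle.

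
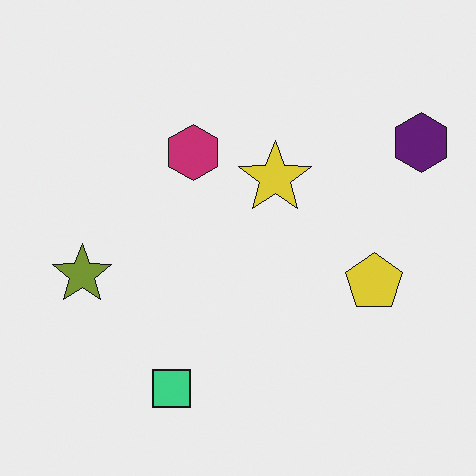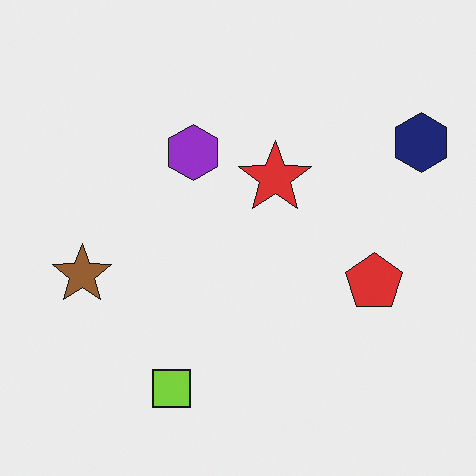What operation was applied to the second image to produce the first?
It was hue-shifted slightly.

Every shape's color has rotated by the same amount around the hue wheel — a uniform hue shift.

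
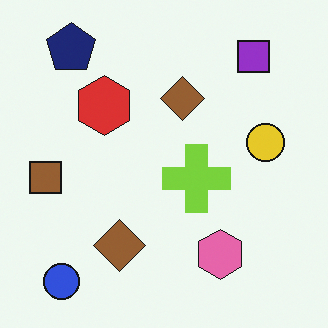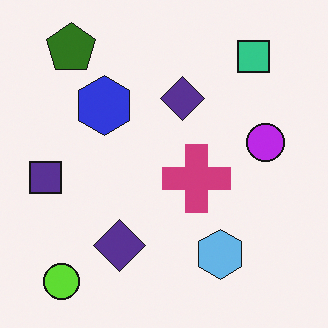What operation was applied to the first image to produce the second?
The image was hue-shifted by a large amount.

Every shape's color has rotated by the same amount around the hue wheel — a uniform hue shift.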